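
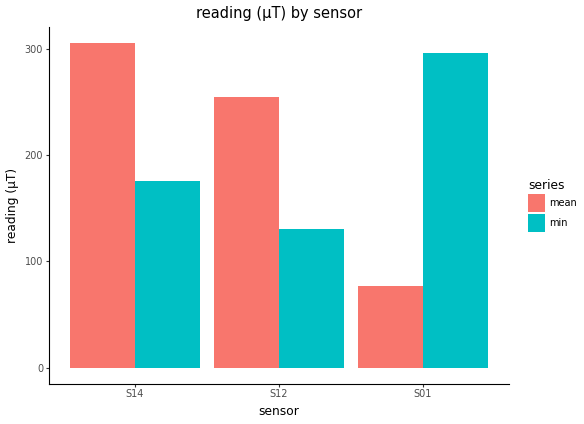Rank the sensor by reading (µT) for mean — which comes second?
Top 3 for mean: S14 ≈ 300, S12 ≈ 250, S01 ≈ 100.

S12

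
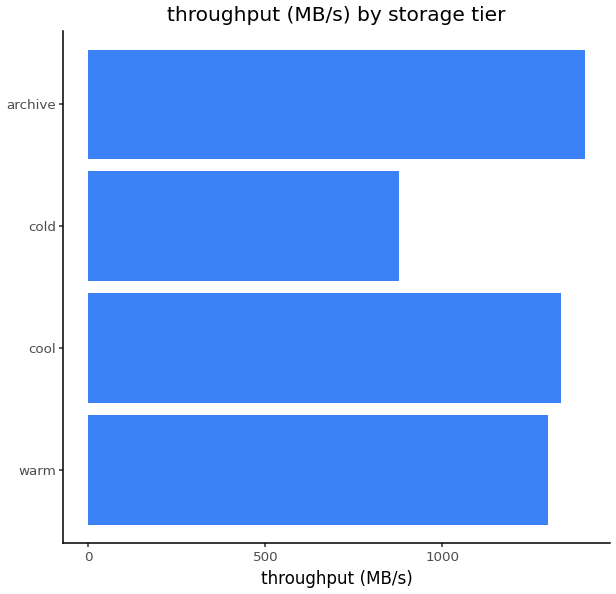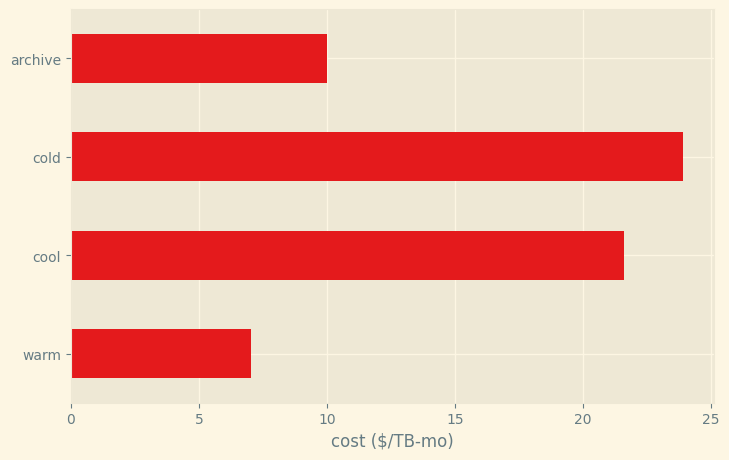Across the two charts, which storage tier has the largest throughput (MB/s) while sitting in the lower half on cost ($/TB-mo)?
archive

Chart 2 median cost ($/TB-mo) ≈ 15; below-median storage tiers: warm, archive. Among those, archive has the highest throughput (MB/s) (≈ 1400).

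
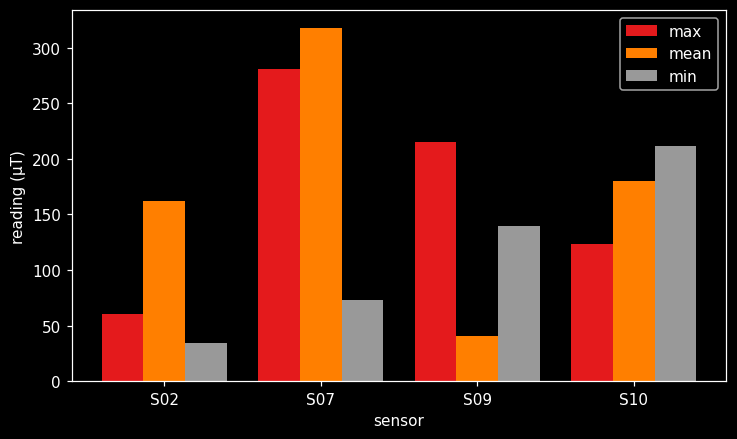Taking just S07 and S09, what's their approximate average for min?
≈ 100

(50 + 150) / 2 ≈ 100.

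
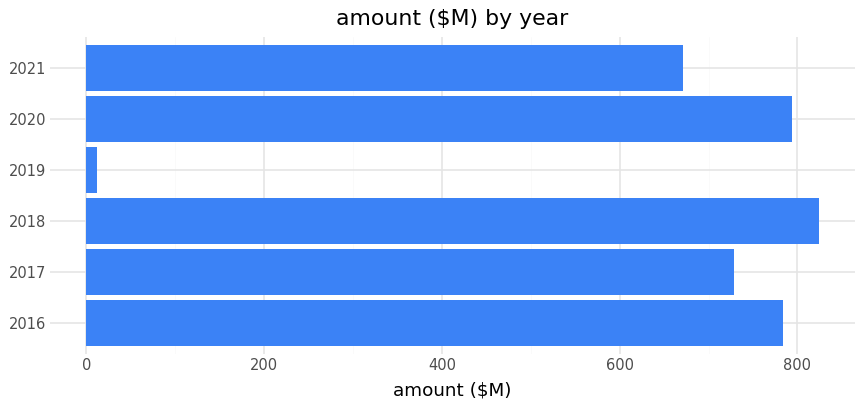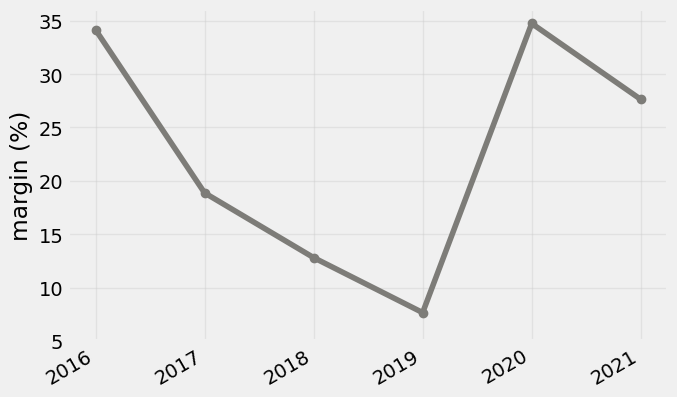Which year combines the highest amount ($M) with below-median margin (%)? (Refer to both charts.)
Chart 2 median margin (%) ≈ 25; below-median years: 2017, 2018, 2019. Among those, 2018 has the highest amount ($M) (≈ 800).

2018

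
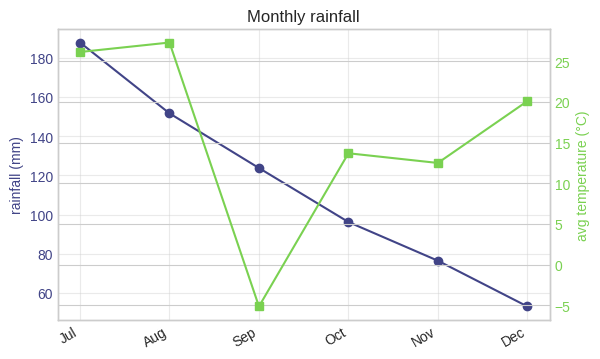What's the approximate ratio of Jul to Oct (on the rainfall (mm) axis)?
Jul ≈ 180, Oct ≈ 100; 180/100 ≈ 1.8.

≈ 1.8×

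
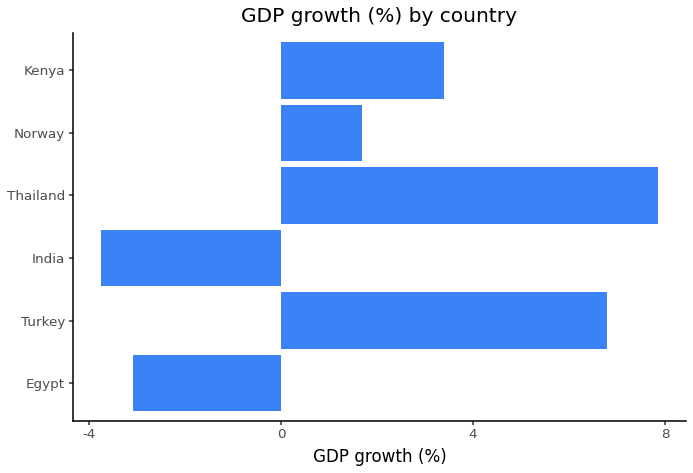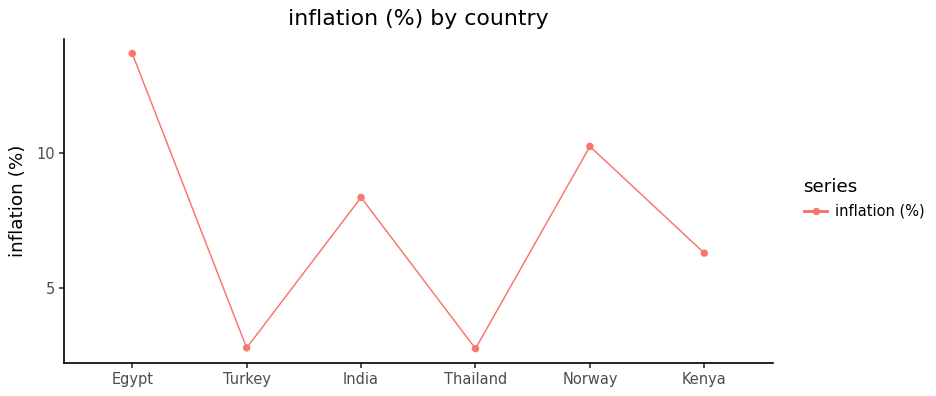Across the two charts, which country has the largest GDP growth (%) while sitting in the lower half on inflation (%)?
Thailand

Chart 2 median inflation (%) ≈ 8; below-median countries: Turkey, Thailand, Kenya. Among those, Thailand has the highest GDP growth (%) (≈ 8).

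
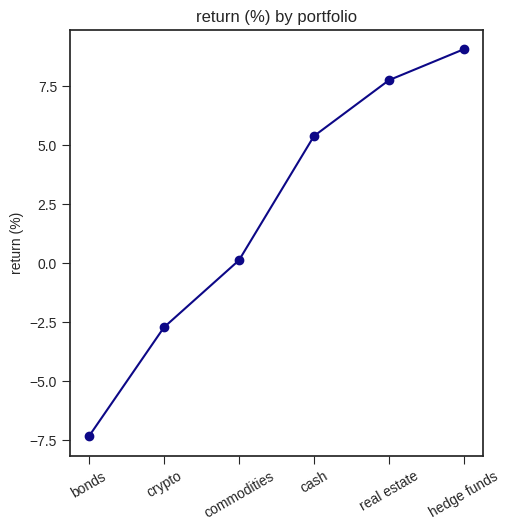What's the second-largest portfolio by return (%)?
Top 3: hedge funds ≈ 10, real estate ≈ 8, cash ≈ 6.

real estate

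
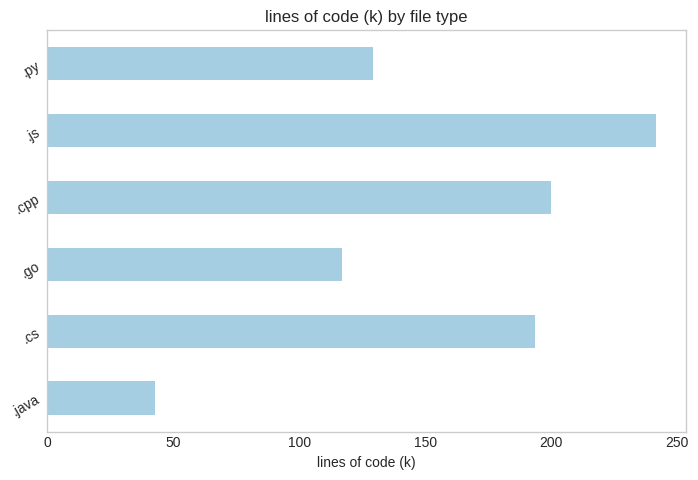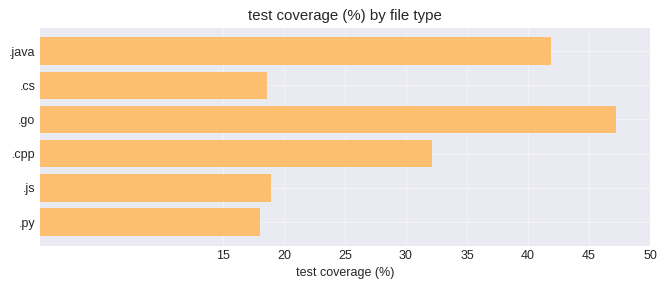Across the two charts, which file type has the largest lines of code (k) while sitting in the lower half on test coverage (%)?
Chart 2 median test coverage (%) ≈ 25; below-median file types: .cs, .js, .py. Among those, .js has the highest lines of code (k) (≈ 250).

.js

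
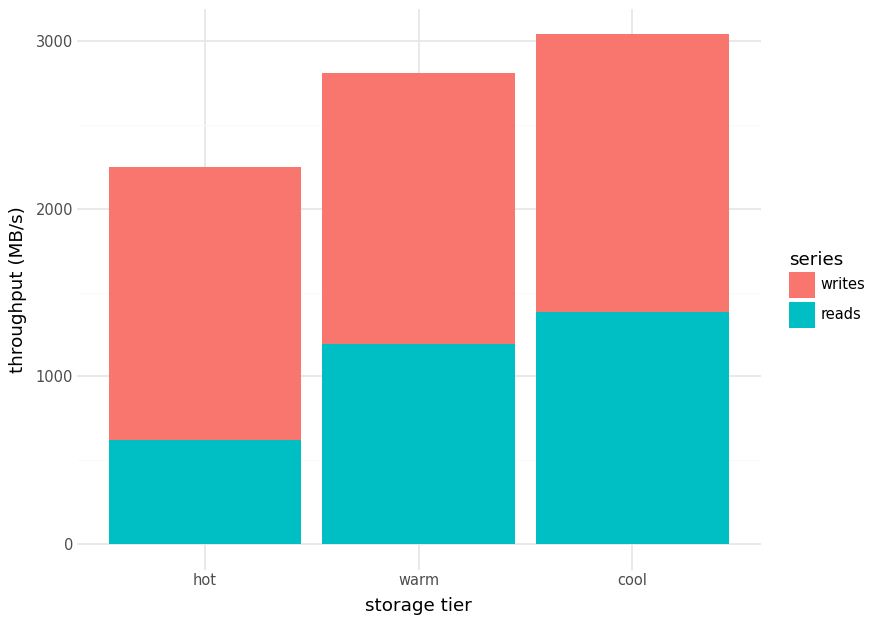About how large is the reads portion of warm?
≈ 1000

reads top ≈ 1000, bottom ≈ 0; segment ≈ 1000.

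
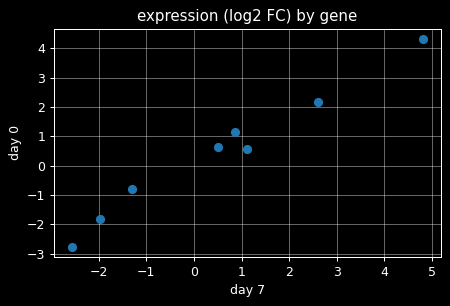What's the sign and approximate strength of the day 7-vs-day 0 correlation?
positive, strong

Points are positively correlated; strong (|r| ≈ 1.0).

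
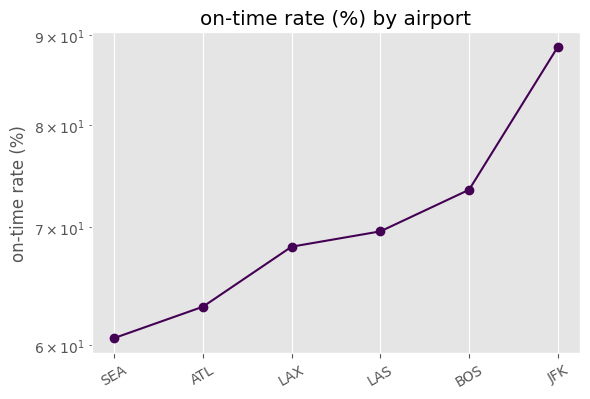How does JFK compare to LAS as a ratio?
JFK ≈ 90, LAS ≈ 70; 90/70 ≈ 1.29.

≈ 1.29×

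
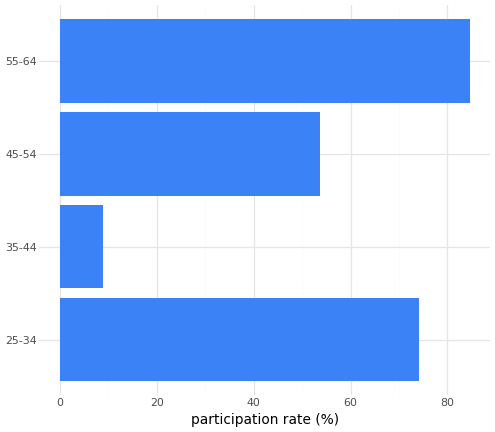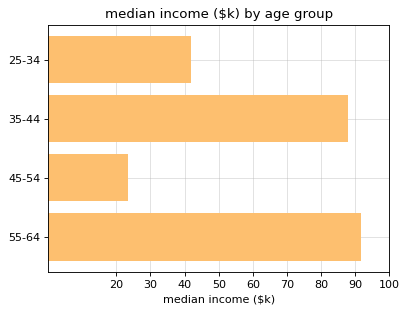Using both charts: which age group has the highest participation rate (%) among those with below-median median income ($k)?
Chart 2 median median income ($k) ≈ 60; below-median age groups: 25-34, 45-54. Among those, 25-34 has the highest participation rate (%) (≈ 70).

25-34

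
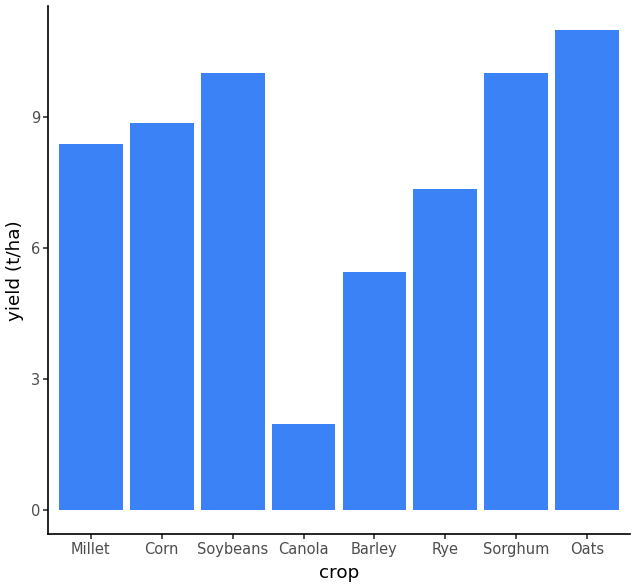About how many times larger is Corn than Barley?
Corn ≈ 9, Barley ≈ 5; 9/5 ≈ 1.8.

≈ 1.8×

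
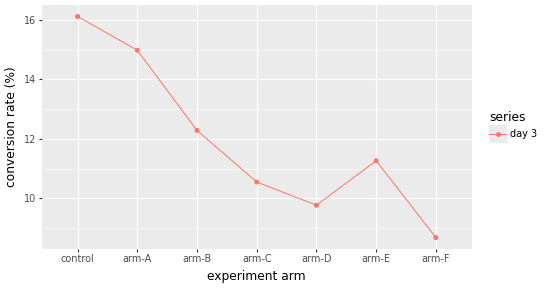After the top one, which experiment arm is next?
arm-A

Top 3: control ≈ 16, arm-A ≈ 15, arm-B ≈ 12.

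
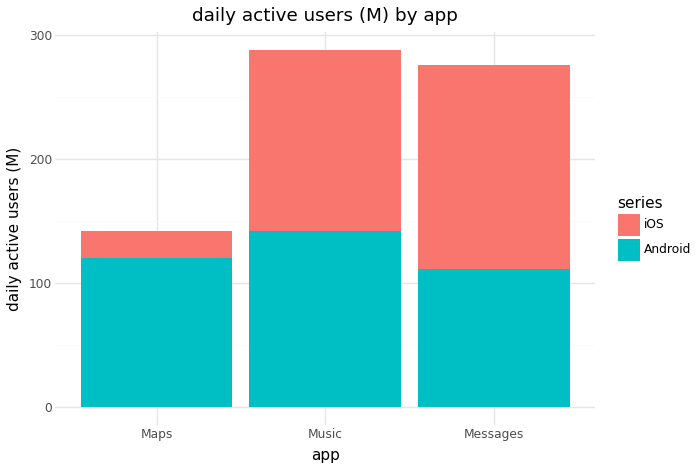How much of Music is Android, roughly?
≈ 150

Android top ≈ 150, bottom ≈ 0; segment ≈ 150.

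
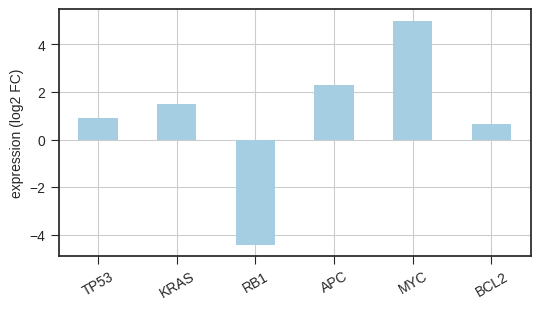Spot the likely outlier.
RB1 ≈ -4; the rest sit between ≈ 1 and ≈ 5.

RB1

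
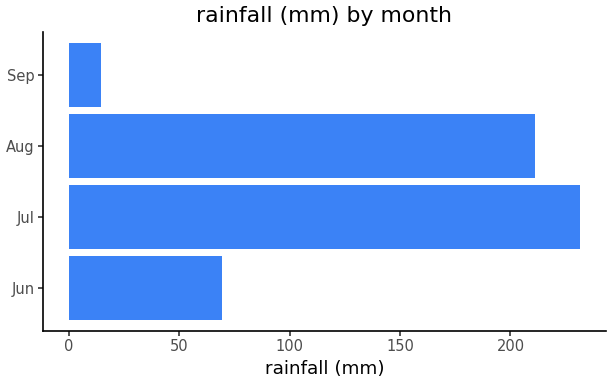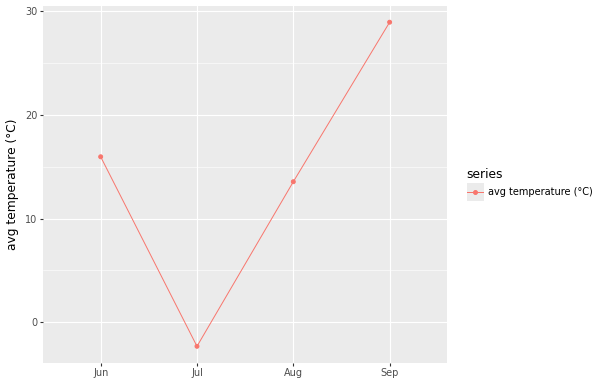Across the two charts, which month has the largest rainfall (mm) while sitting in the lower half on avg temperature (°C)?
Chart 2 median avg temperature (°C) ≈ 15; below-median months: Jul, Aug. Among those, Jul has the highest rainfall (mm) (≈ 225).

Jul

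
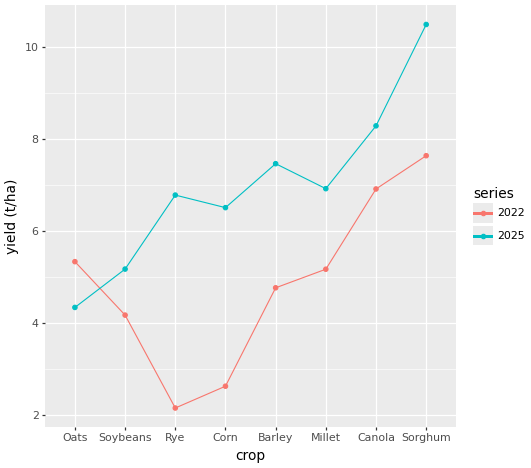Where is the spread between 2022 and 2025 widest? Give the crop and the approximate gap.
Rye, ≈ 5 t/ha

Rye: 2022 ≈ 2, 2025 ≈ 7 → gap ≈ 5. Next-largest (Corn) is only ≈ 4.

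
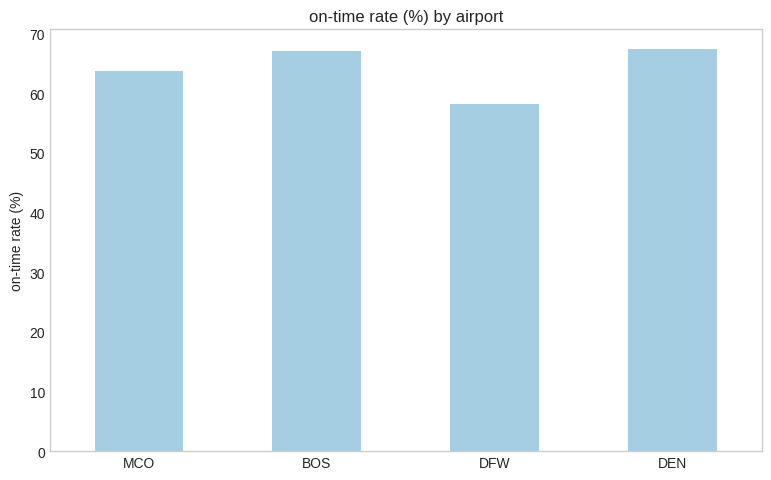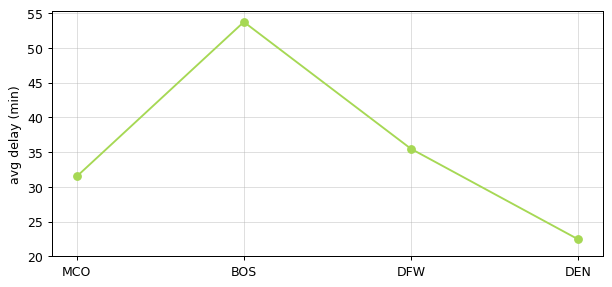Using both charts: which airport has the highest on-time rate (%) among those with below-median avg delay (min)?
DEN

Chart 2 median avg delay (min) ≈ 35; below-median airports: MCO, DEN. Among those, DEN has the highest on-time rate (%) (≈ 70).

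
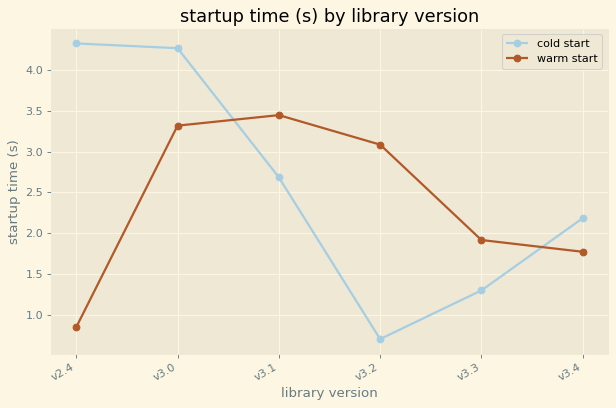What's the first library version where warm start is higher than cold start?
v3.1

v3.0: warm start ≈ 3.5 vs cold start ≈ 4.5 (not yet); v3.1: warm start ≈ 3.5 vs cold start ≈ 2.5 (first crossover).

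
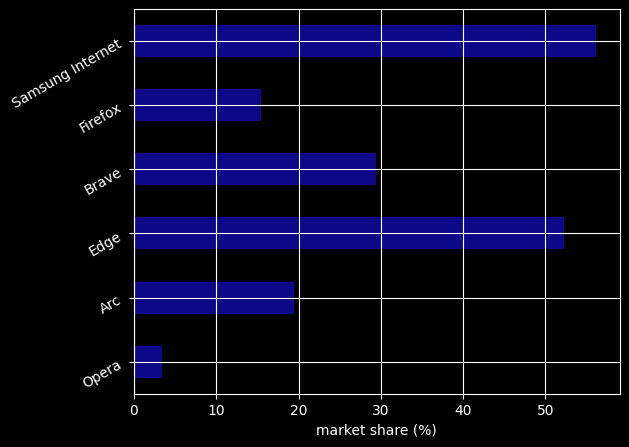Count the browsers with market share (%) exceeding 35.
Above 35: Edge, Samsung Internet.

2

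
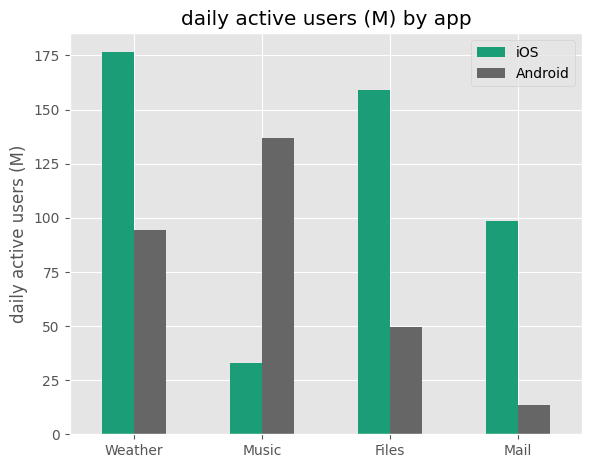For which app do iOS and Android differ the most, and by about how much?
Files, ≈ 120 M

Files: iOS ≈ 160, Android ≈ 40 → gap ≈ 120. Next-largest (Music) is only ≈ 100.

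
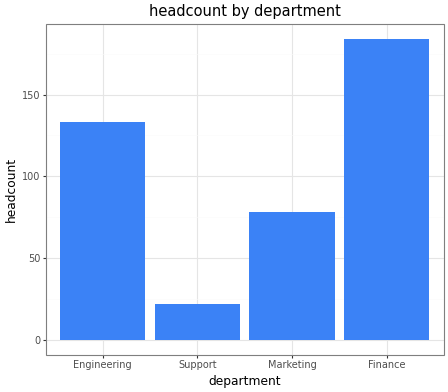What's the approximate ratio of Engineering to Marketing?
Engineering ≈ 140, Marketing ≈ 80; 140/80 ≈ 1.75.

≈ 1.75×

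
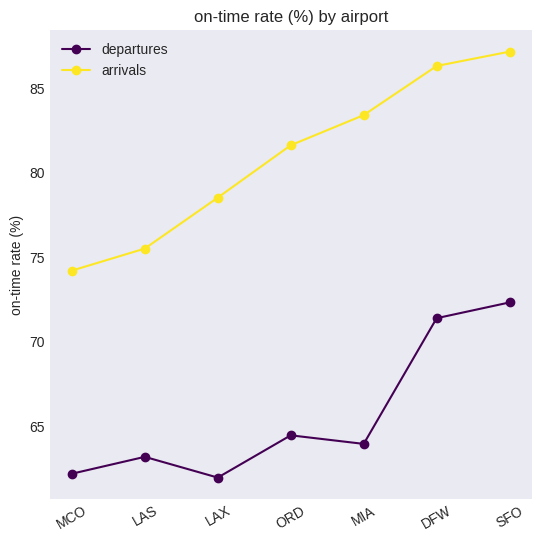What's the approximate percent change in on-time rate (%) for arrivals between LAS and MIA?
LAS ≈ 75, MIA ≈ 85; (85 − 75) / 75 ≈ +13.3%.

≈ +13.3%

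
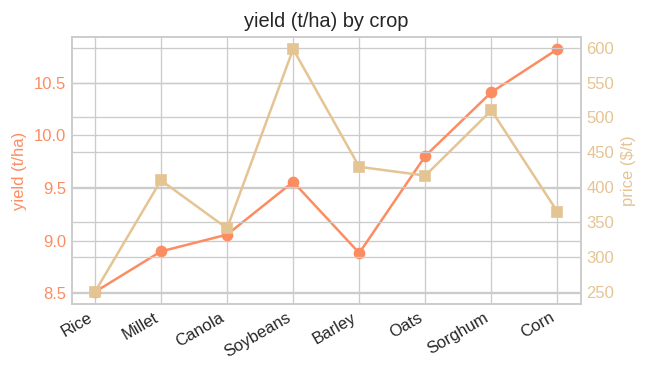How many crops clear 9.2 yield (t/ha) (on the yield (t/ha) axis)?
4

Above 9.2: Soybeans, Oats, Sorghum, Corn.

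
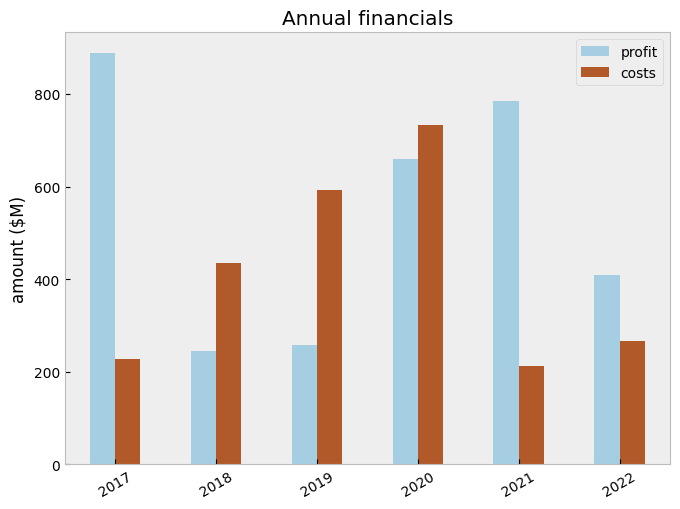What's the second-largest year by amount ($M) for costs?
2019

Top 3 for costs: 2020 ≈ 700, 2019 ≈ 600, 2018 ≈ 400.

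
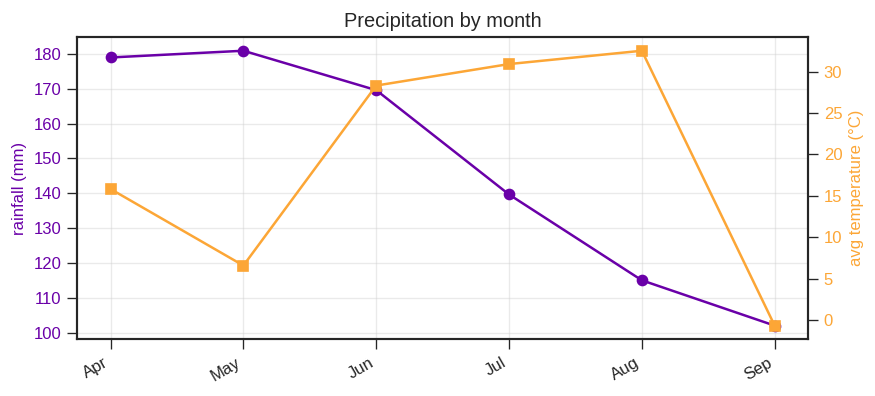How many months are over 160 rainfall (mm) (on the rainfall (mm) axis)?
3

Above 160: Apr, May, Jun.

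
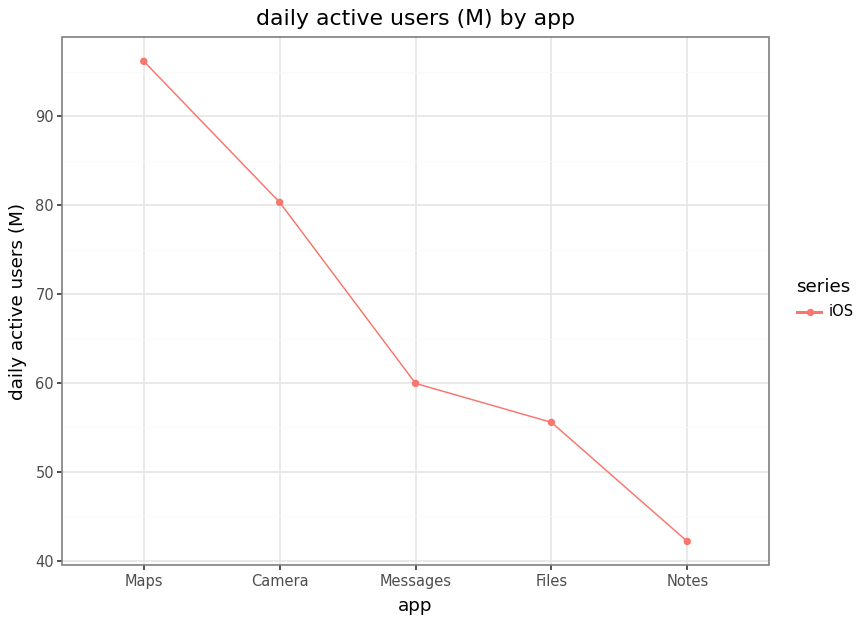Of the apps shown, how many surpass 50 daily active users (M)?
Above 50: Maps, Camera, Messages, Files.

4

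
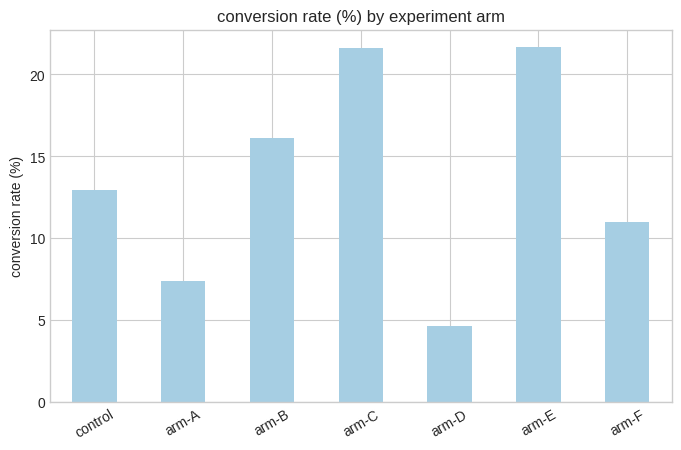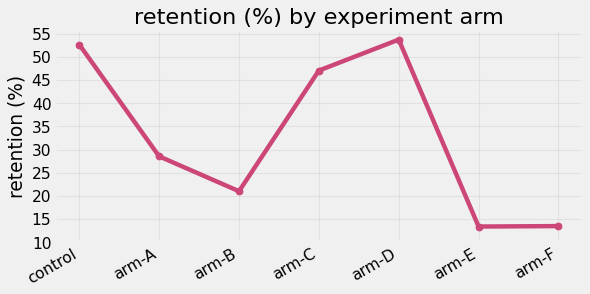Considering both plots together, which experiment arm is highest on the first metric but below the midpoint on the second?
arm-E

Chart 2 median retention (%) ≈ 30; below-median experiment arms: arm-B, arm-E, arm-F. Among those, arm-E has the highest conversion rate (%) (≈ 22).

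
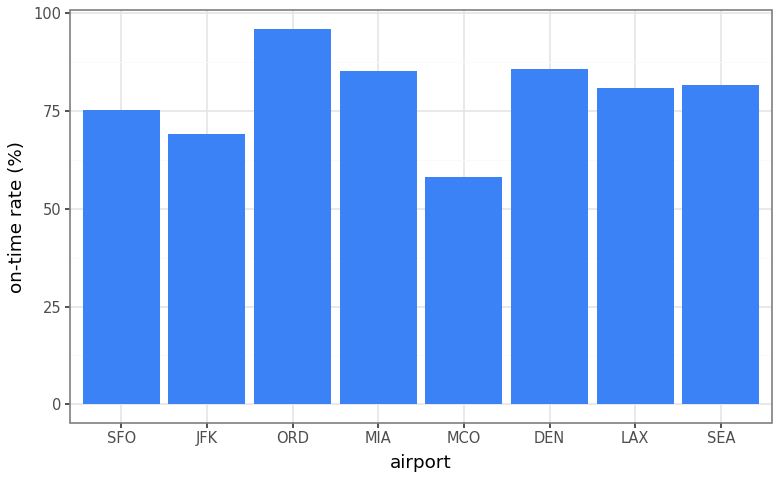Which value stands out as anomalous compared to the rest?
MCO

MCO ≈ 60; the rest sit between ≈ 70 and ≈ 100.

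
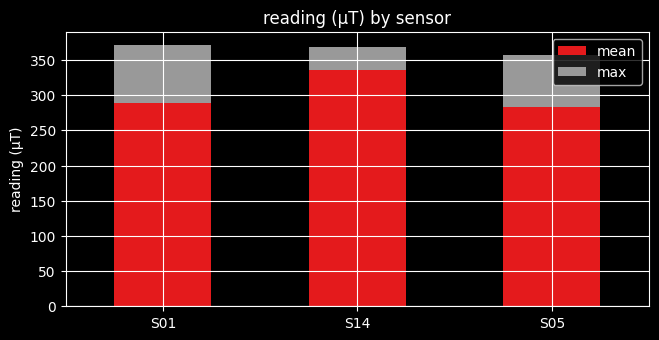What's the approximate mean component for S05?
mean top ≈ 300, bottom ≈ 0; segment ≈ 300.

≈ 300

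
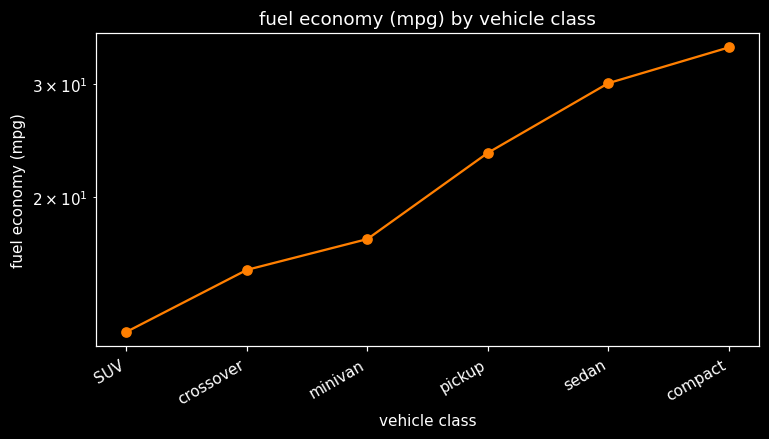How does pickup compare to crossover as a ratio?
≈ 1.5×

pickup ≈ 24, crossover ≈ 16; 24/16 ≈ 1.5.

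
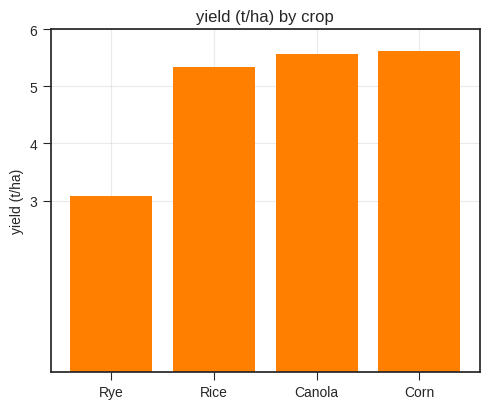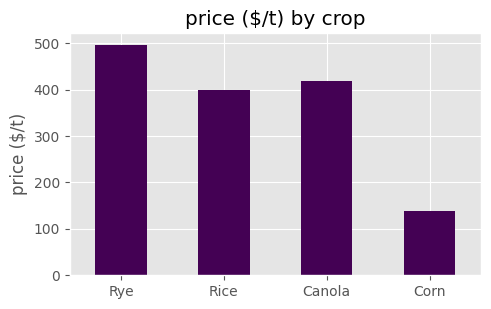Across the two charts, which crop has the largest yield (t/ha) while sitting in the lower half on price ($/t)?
Chart 2 median price ($/t) ≈ 400; below-median crops: Rice, Corn. Among those, Corn has the highest yield (t/ha) (≈ 6).

Corn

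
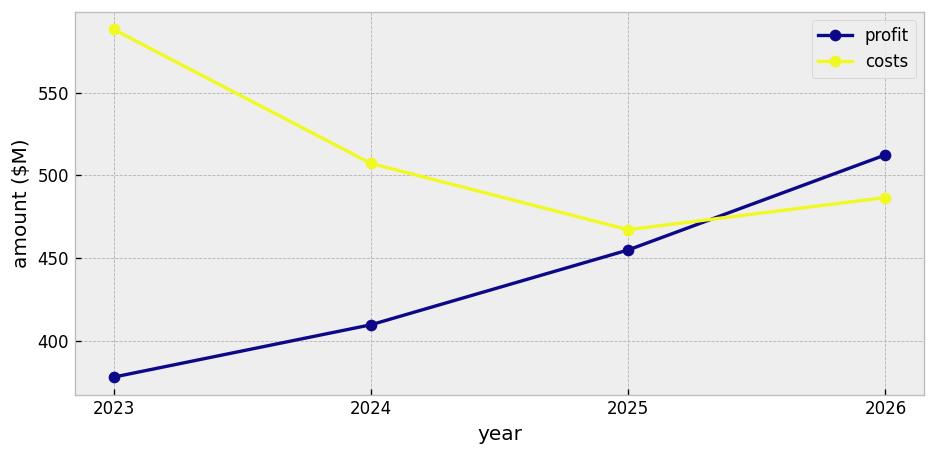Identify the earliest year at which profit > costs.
2026

2025: profit ≈ 460 vs costs ≈ 460 (not yet); 2026: profit ≈ 520 vs costs ≈ 480 (first crossover).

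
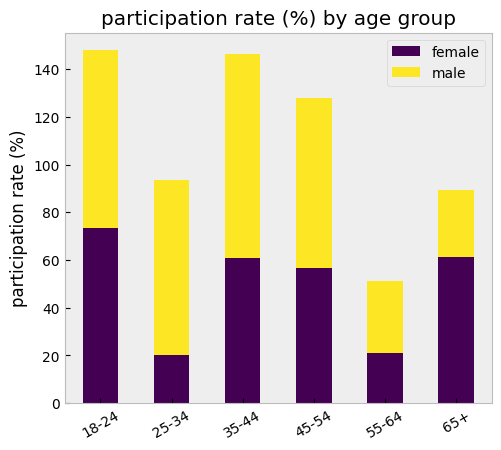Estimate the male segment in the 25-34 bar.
male top ≈ 100, bottom ≈ 20; segment ≈ 80.

≈ 80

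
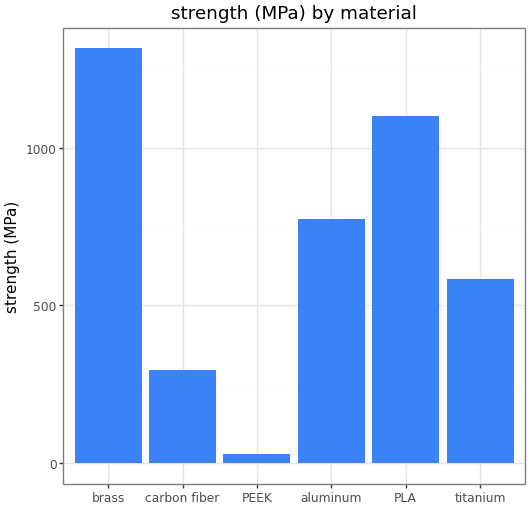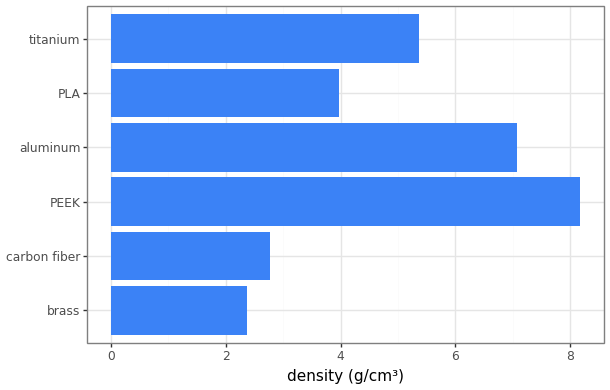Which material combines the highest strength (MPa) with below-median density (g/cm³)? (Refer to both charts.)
brass

Chart 2 median density (g/cm³) ≈ 5; below-median materials: brass, carbon fiber, PLA. Among those, brass has the highest strength (MPa) (≈ 1400).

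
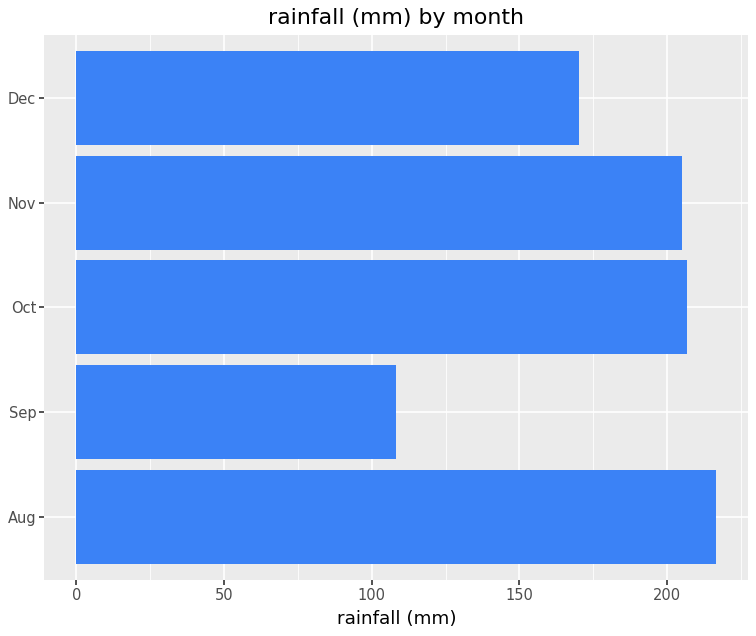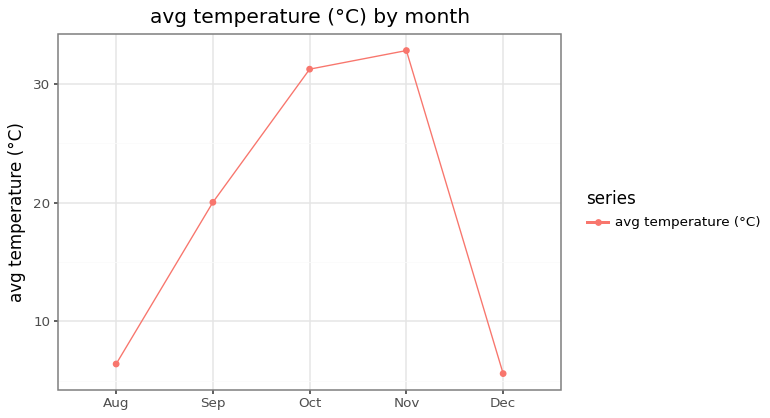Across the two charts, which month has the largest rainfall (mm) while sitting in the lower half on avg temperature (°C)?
Aug

Chart 2 median avg temperature (°C) ≈ 20; below-median months: Aug, Dec. Among those, Aug has the highest rainfall (mm) (≈ 220).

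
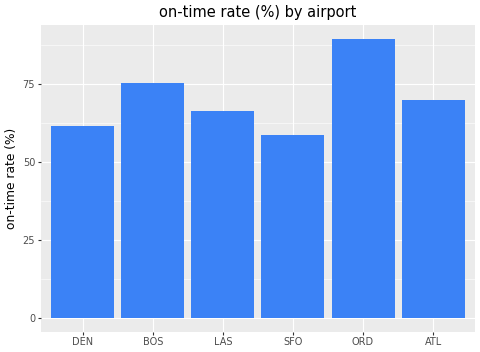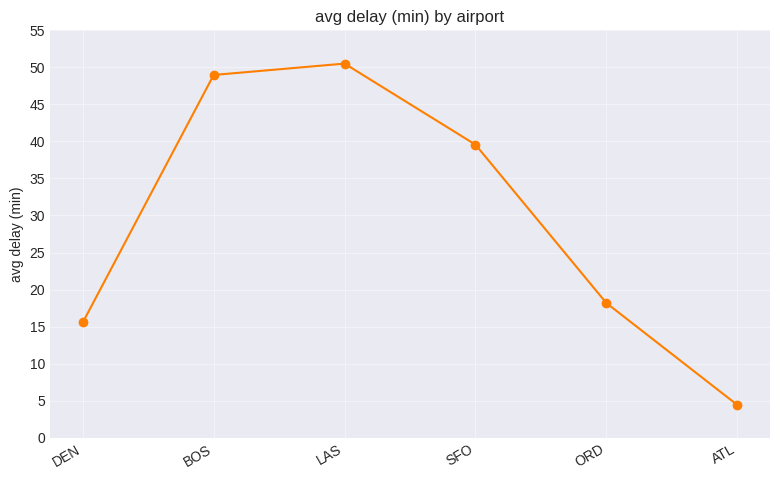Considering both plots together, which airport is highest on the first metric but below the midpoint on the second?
ORD

Chart 2 median avg delay (min) ≈ 30; below-median airports: DEN, ORD, ATL. Among those, ORD has the highest on-time rate (%) (≈ 90).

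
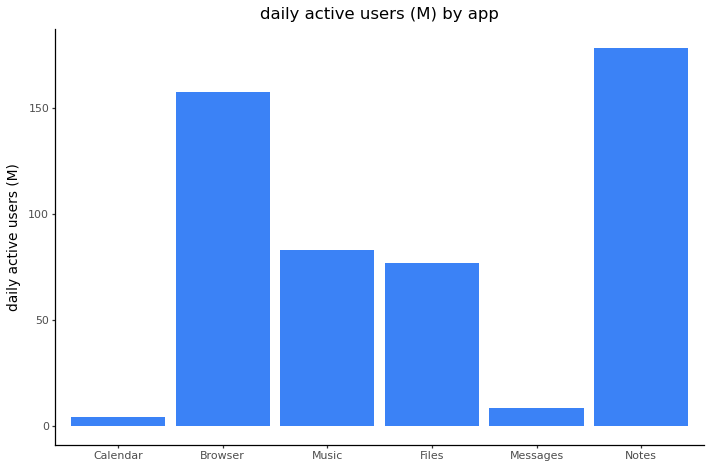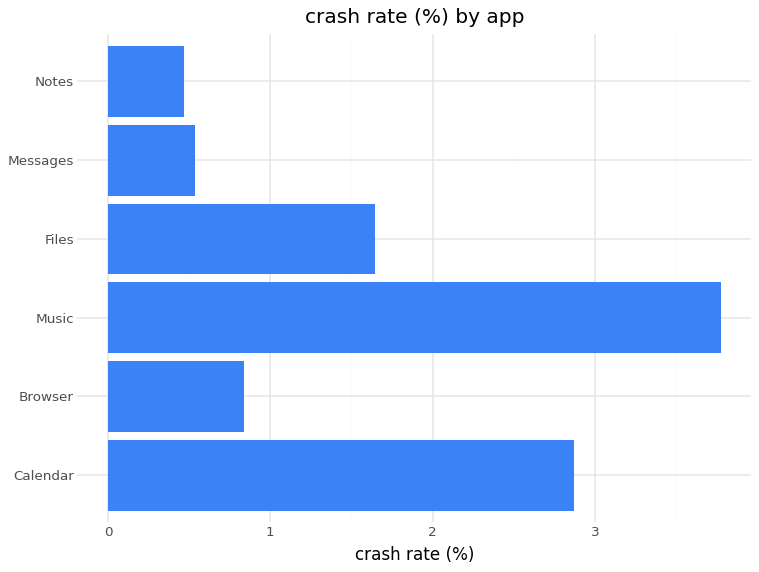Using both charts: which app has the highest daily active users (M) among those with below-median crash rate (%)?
Notes

Chart 2 median crash rate (%) ≈ 1; below-median apps: Browser, Messages, Notes. Among those, Notes has the highest daily active users (M) (≈ 180).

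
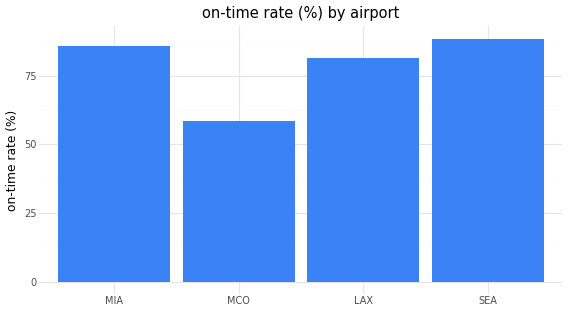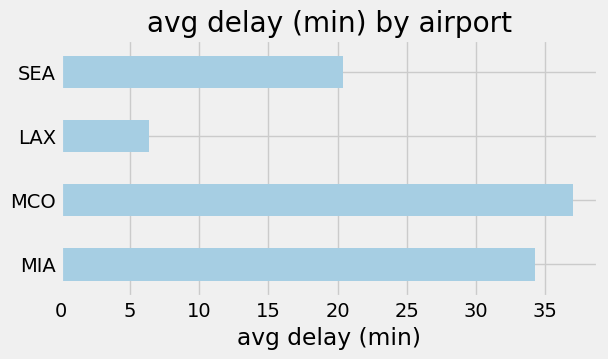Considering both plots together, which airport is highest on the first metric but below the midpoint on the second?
Chart 2 median avg delay (min) ≈ 25; below-median airports: LAX, SEA. Among those, SEA has the highest on-time rate (%) (≈ 90).

SEA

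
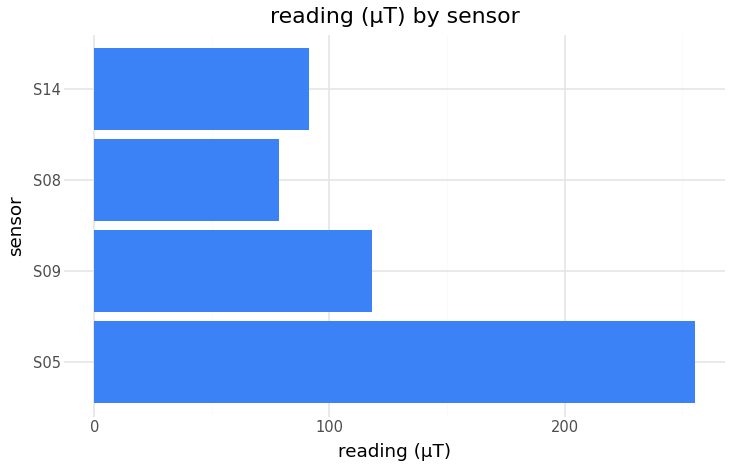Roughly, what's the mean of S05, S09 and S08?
≈ 150

(250 + 125 + 75) / 3 ≈ 150.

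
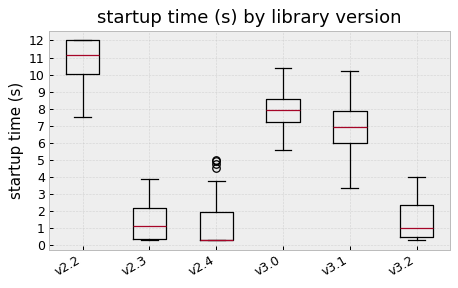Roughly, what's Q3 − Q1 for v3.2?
≈ 2

Q3 ≈ 2, Q1 ≈ 0; IQR ≈ 2.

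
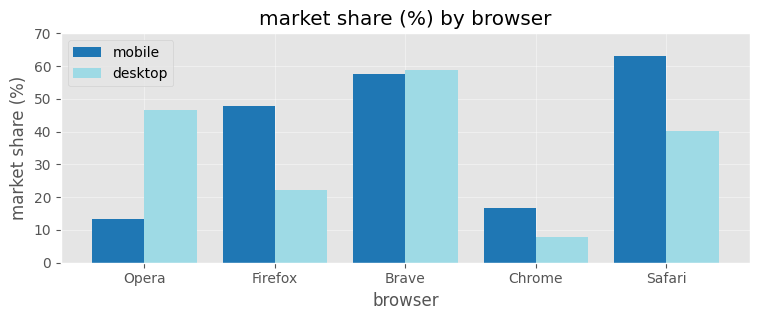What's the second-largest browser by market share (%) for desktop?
Top 3 for desktop: Brave ≈ 60, Opera ≈ 50, Safari ≈ 40.

Opera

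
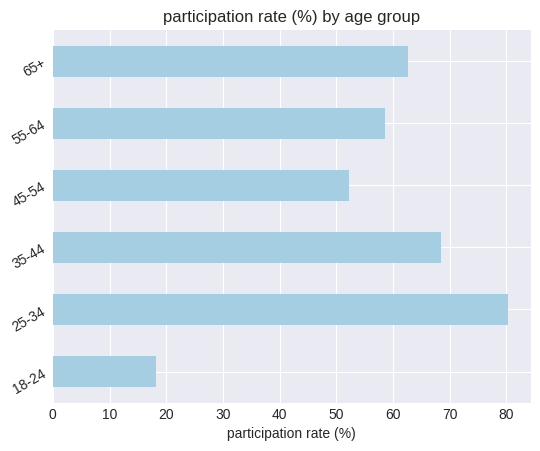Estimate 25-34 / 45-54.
25-34 ≈ 80, 45-54 ≈ 50; 80/50 ≈ 1.6.

≈ 1.6×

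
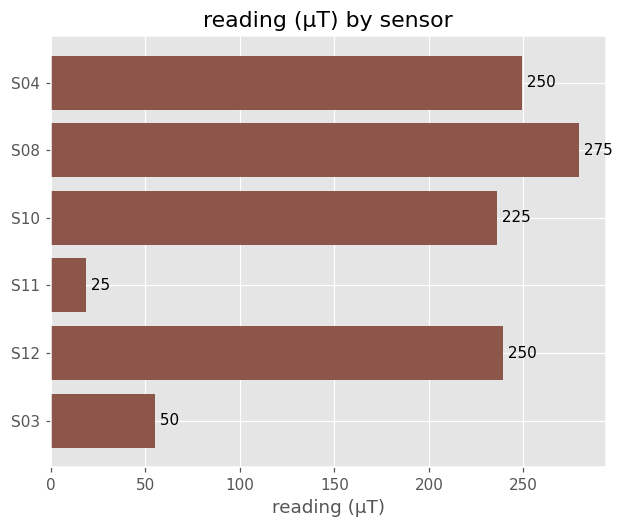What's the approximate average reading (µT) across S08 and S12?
(275 + 250) / 2 ≈ 262.

≈ 262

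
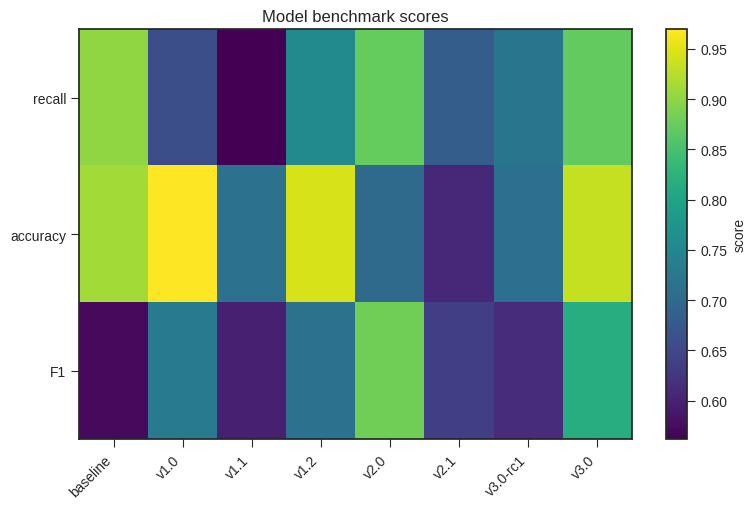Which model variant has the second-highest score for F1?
Top 3 for F1: v2.0 ≈ 0.90, v3.0 ≈ 0.80, v1.0 ≈ 0.75.

v3.0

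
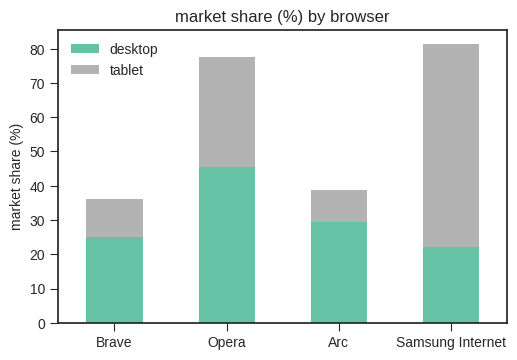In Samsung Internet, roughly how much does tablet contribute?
≈ 60

tablet top ≈ 80, bottom ≈ 20; segment ≈ 60.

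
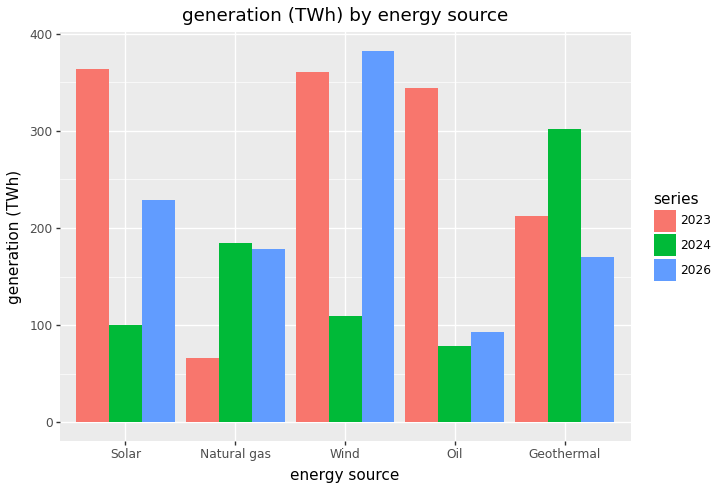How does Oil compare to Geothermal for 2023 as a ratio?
≈ 1.75×

Oil ≈ 350, Geothermal ≈ 200; 350/200 ≈ 1.75.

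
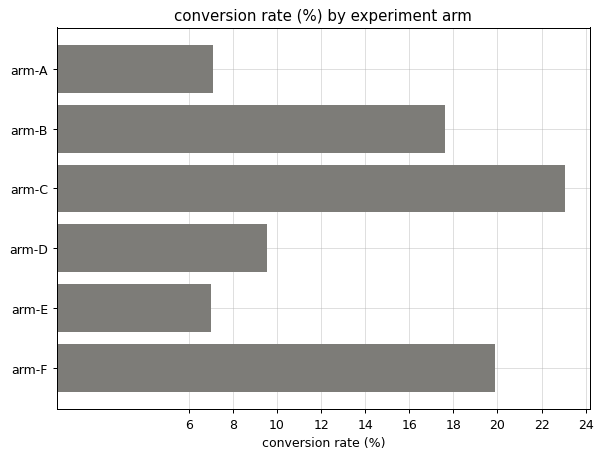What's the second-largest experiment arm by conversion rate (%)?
Top 3: arm-C ≈ 24, arm-F ≈ 20, arm-B ≈ 18.

arm-F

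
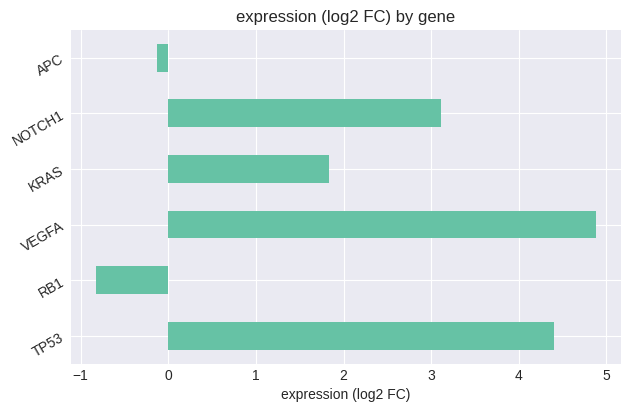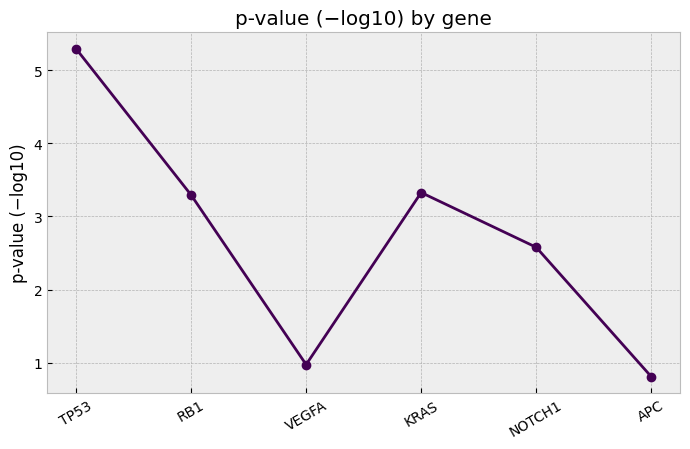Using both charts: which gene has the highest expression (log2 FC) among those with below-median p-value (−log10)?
Chart 2 median p-value (−log10) ≈ 3; below-median genes: VEGFA, NOTCH1, APC. Among those, VEGFA has the highest expression (log2 FC) (≈ 5).

VEGFA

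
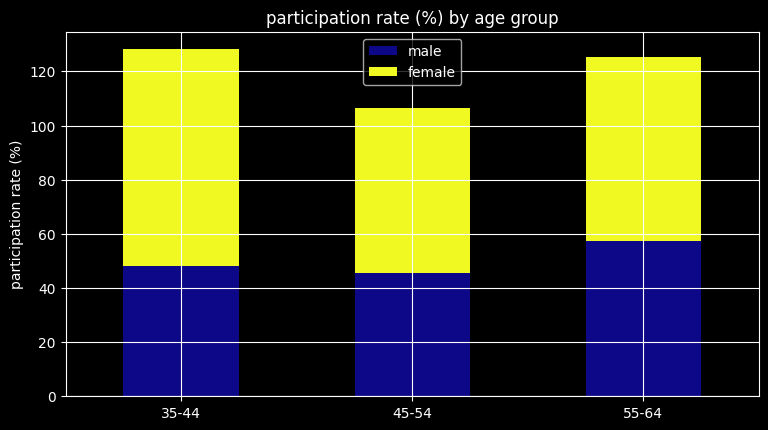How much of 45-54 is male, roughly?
≈ 40

male top ≈ 40, bottom ≈ 0; segment ≈ 40.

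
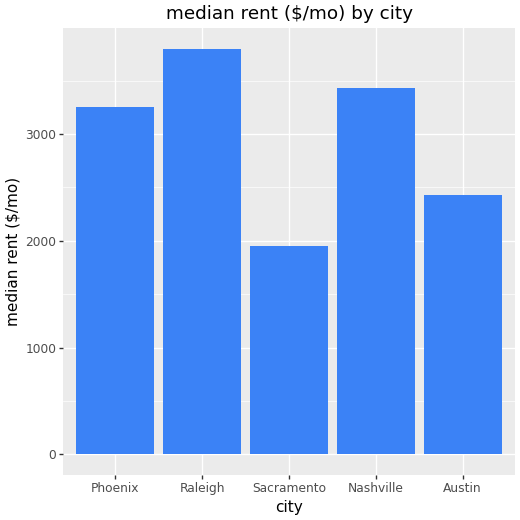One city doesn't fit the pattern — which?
Sacramento ≈ 2000; the rest sit between ≈ 2500 and ≈ 4000.

Sacramento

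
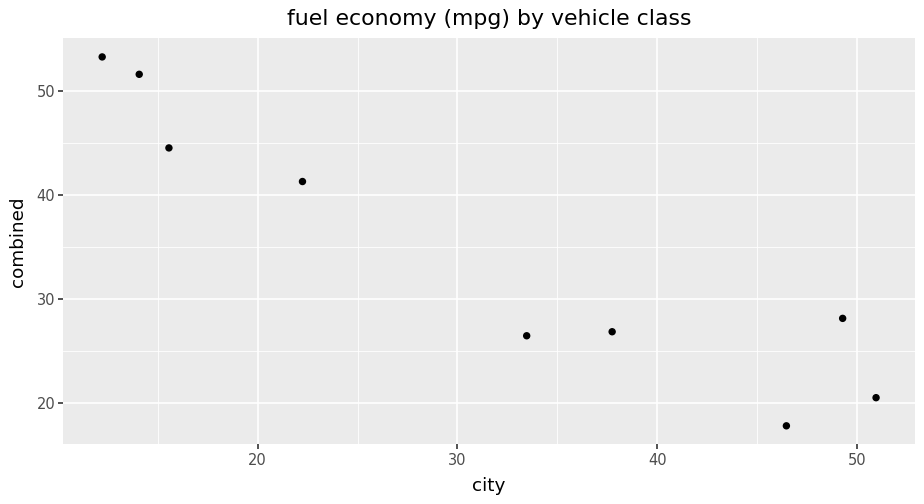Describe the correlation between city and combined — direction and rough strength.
negative, strong

Points are negatively correlated; strong (|r| ≈ 0.9).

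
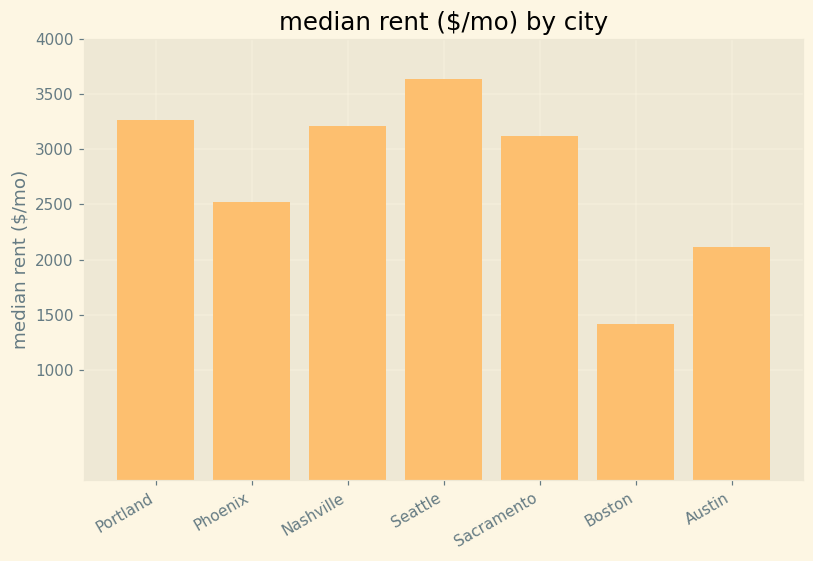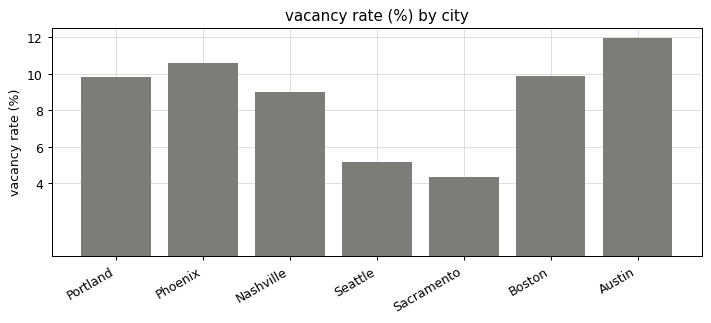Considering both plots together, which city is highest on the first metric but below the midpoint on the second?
Chart 2 median vacancy rate (%) ≈ 10; below-median cities: Nashville, Seattle, Sacramento. Among those, Seattle has the highest median rent ($/mo) (≈ 3500).

Seattle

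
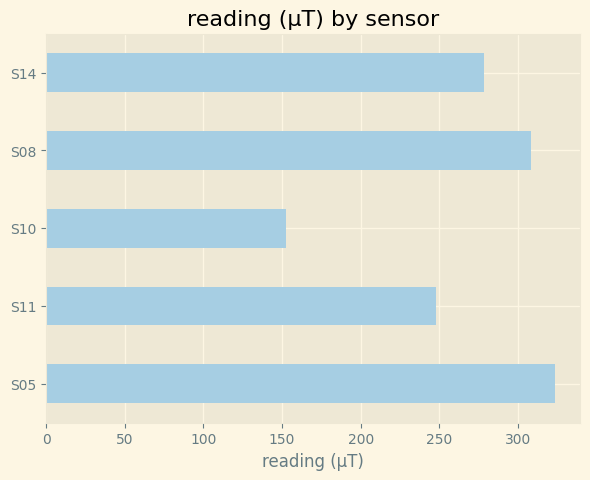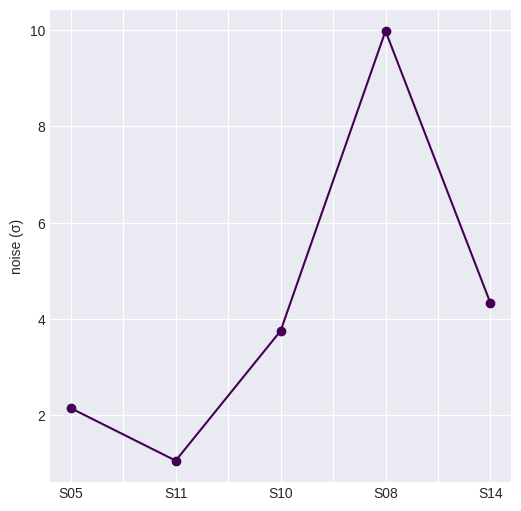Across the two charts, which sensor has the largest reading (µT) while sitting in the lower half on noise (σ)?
S05

Chart 2 median noise (σ) ≈ 4; below-median sensors: S05, S11. Among those, S05 has the highest reading (µT) (≈ 300).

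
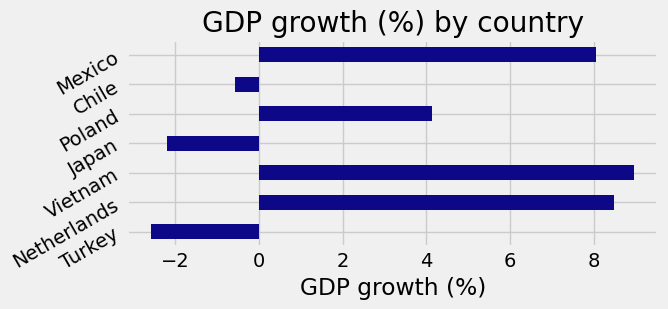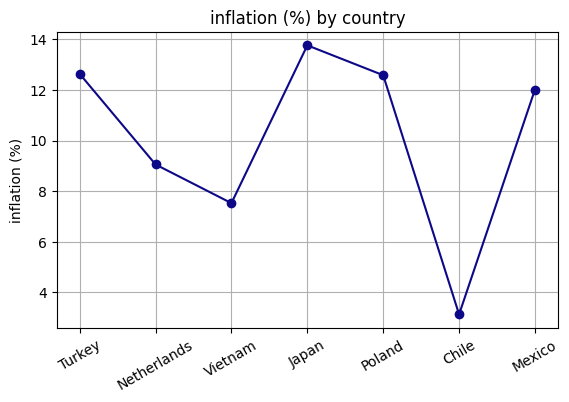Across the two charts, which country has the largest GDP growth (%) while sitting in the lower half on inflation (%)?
Chart 2 median inflation (%) ≈ 12; below-median countries: Netherlands, Vietnam, Chile. Among those, Vietnam has the highest GDP growth (%) (≈ 9).

Vietnam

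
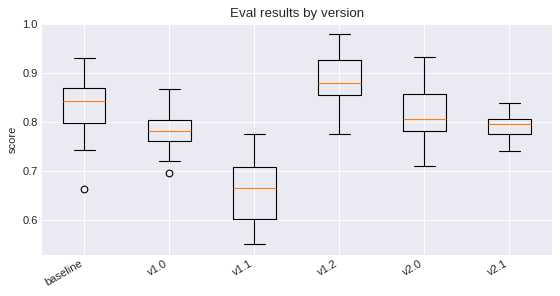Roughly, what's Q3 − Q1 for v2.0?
Q3 ≈ 0.86, Q1 ≈ 0.78; IQR ≈ 0.08.

≈ 0.08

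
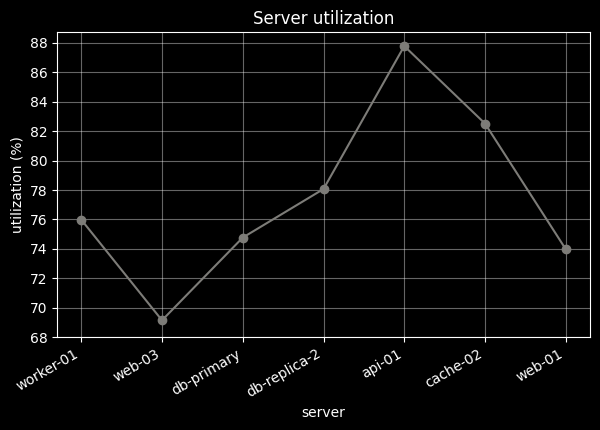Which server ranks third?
db-replica-2

Top 4: api-01 ≈ 88, cache-02 ≈ 82, db-replica-2 ≈ 78, worker-01 ≈ 76.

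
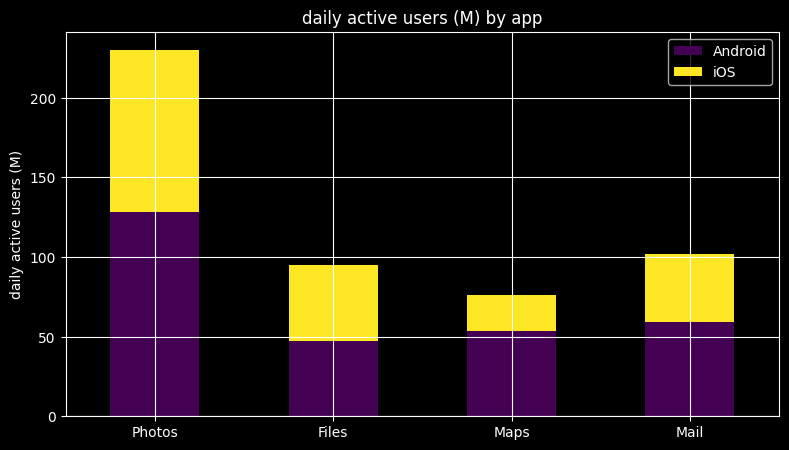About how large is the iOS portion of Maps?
iOS top ≈ 80, bottom ≈ 60; segment ≈ 20.

≈ 20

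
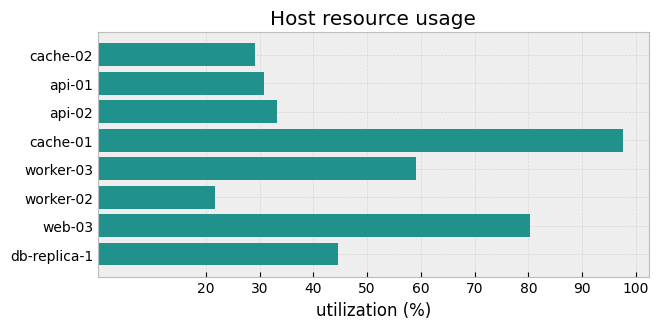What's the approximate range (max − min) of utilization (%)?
≈ 80

Max cache-01 ≈ 100, min worker-02 ≈ 20; range ≈ 80.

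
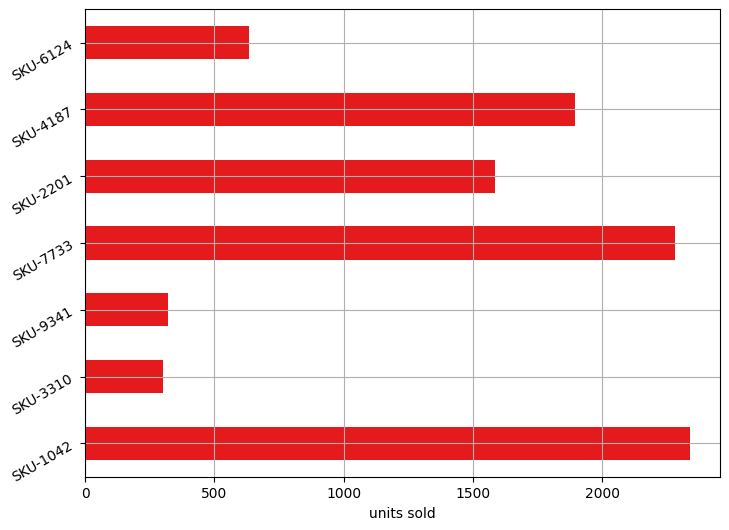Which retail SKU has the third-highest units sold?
SKU-4187

Top 4: SKU-1042 ≈ 2400, SKU-7733 ≈ 2200, SKU-4187 ≈ 1800, SKU-2201 ≈ 1600.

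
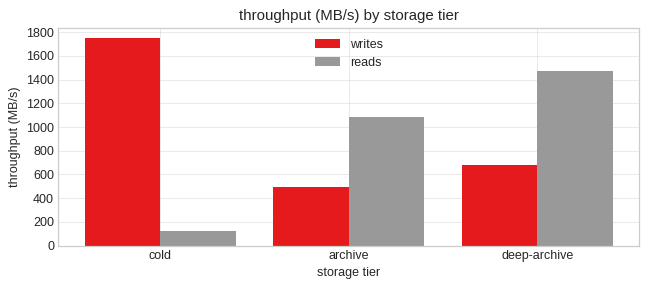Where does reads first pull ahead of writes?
cold: reads ≈ 200 vs writes ≈ 1800 (not yet); archive: reads ≈ 1000 vs writes ≈ 400 (first crossover).

archive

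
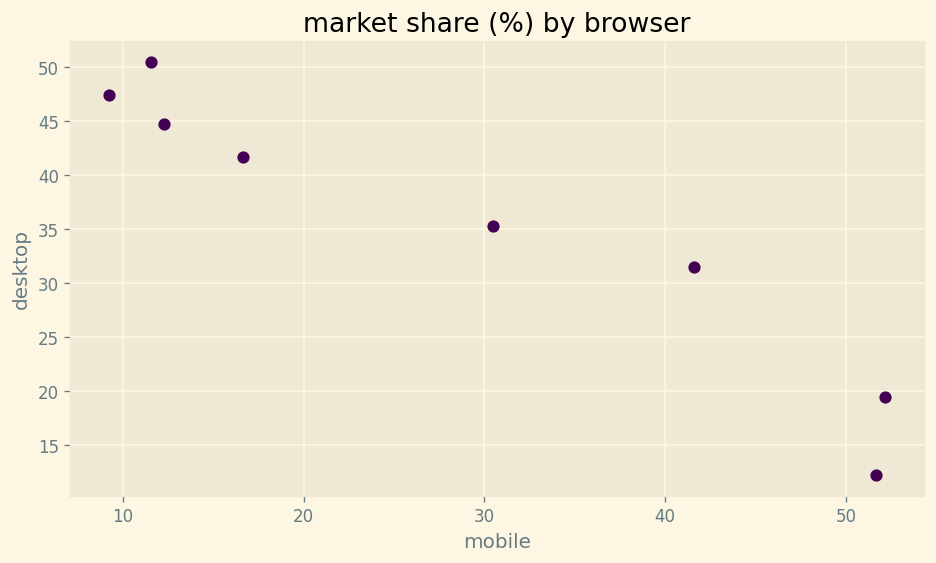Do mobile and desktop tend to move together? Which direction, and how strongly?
negative, strong

Points are negatively correlated; strong (|r| ≈ 1.0).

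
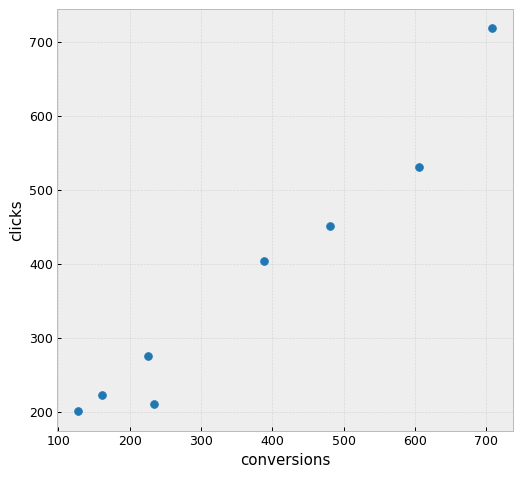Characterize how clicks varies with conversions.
Points are positively correlated; strong (|r| ≈ 1.0).

positive, strong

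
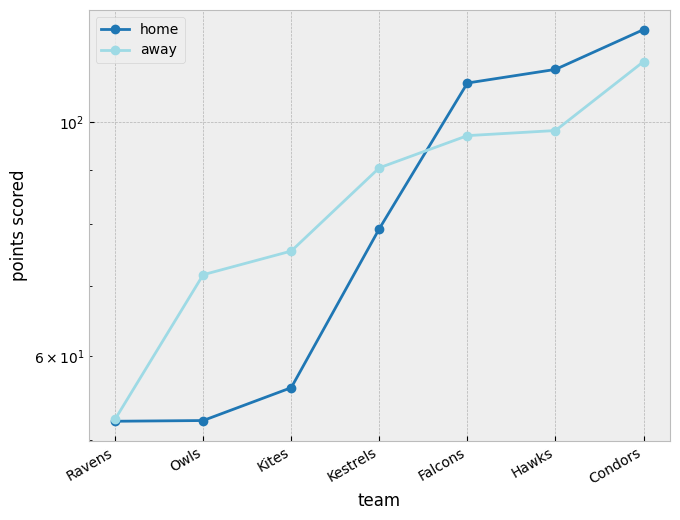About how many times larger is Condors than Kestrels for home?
Condors ≈ 120, Kestrels ≈ 80; 120/80 ≈ 1.5.

≈ 1.5×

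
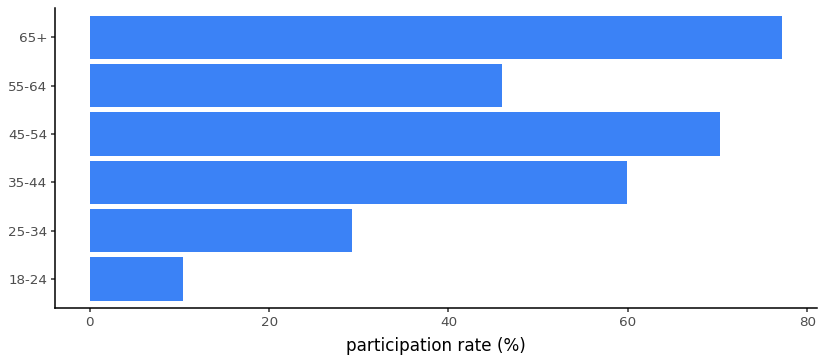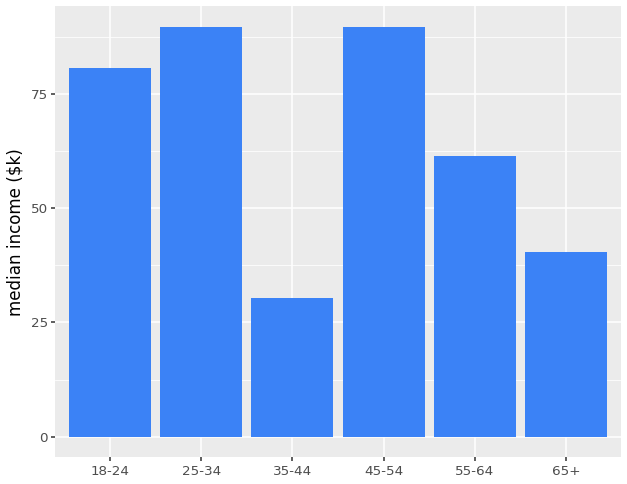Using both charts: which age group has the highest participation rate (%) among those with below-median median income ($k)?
Chart 2 median median income ($k) ≈ 70; below-median age groups: 35-44, 55-64, 65+. Among those, 65+ has the highest participation rate (%) (≈ 80).

65+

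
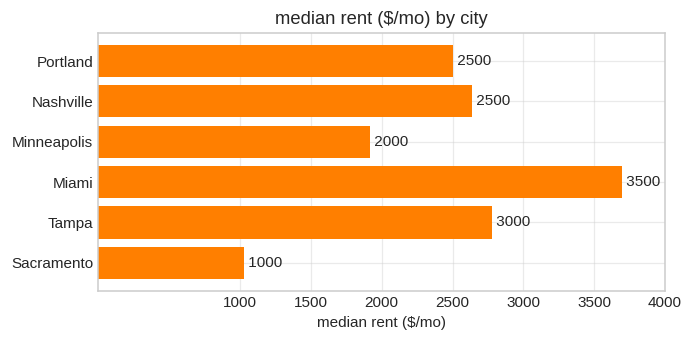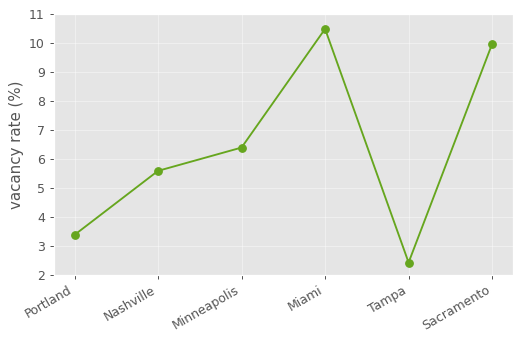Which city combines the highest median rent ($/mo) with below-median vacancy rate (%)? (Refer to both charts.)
Chart 2 median vacancy rate (%) ≈ 6; below-median cities: Portland, Nashville, Tampa. Among those, Tampa has the highest median rent ($/mo) (≈ 3000).

Tampa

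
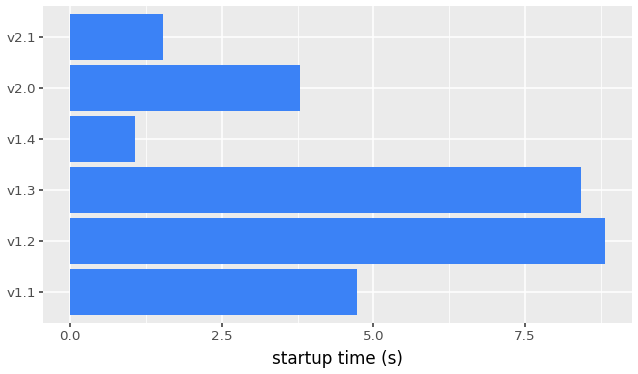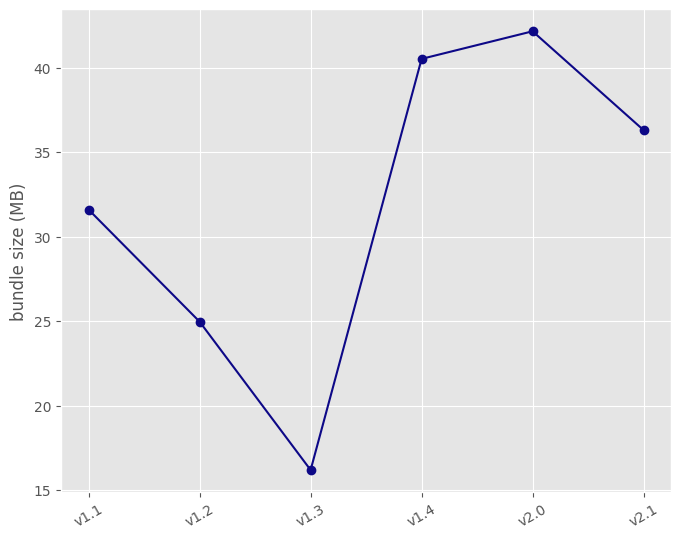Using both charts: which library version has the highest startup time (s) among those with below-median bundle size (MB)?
v1.2

Chart 2 median bundle size (MB) ≈ 35; below-median library versions: v1.1, v1.2, v1.3. Among those, v1.2 has the highest startup time (s) (≈ 9).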